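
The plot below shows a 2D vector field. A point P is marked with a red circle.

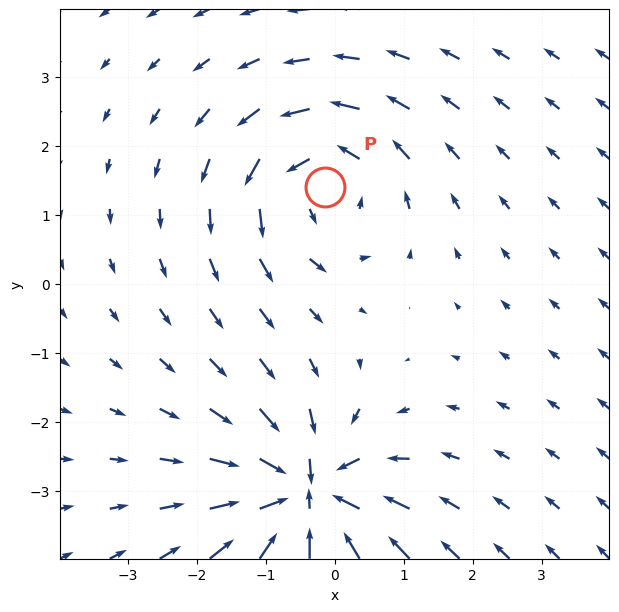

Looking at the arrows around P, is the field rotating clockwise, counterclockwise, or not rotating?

Near P at (-0.1, 1.4) the arrows circulate counterclockwise. The curl (z-component) there is about +3; positive curl means counterclockwise rotation.

counterclockwise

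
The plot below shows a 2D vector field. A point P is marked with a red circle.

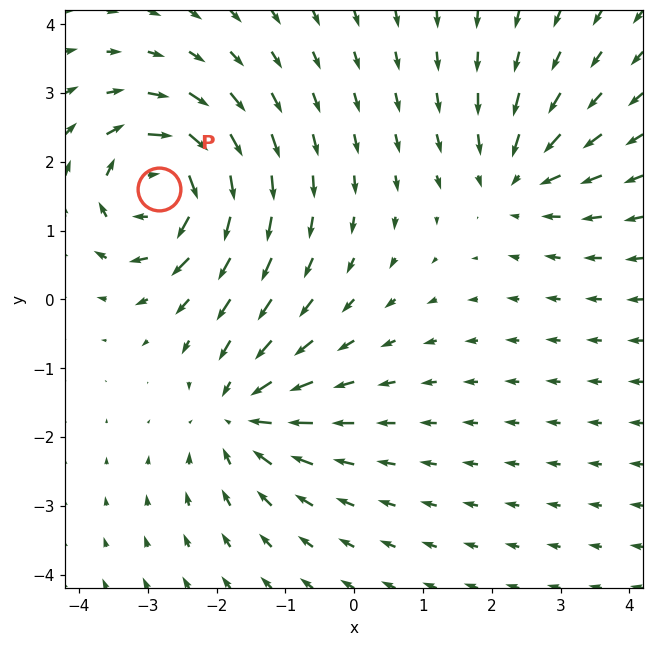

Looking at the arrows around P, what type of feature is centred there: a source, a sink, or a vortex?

vortex

At P (-2.8, 1.6) the arrows circulate clockwise. Divergence ≈0, curl about -6 — near-zero divergence with nonzero curl is a vortex.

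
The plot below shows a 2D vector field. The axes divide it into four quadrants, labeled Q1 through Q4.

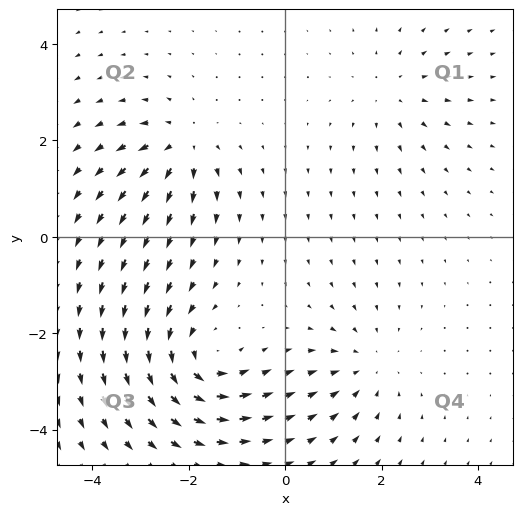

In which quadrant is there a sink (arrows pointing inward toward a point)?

The sink sits at approximately (1.7, -2.7), which lies in quadrant Q4. The divergence there is about -3, negative as expected for a sink.

Q4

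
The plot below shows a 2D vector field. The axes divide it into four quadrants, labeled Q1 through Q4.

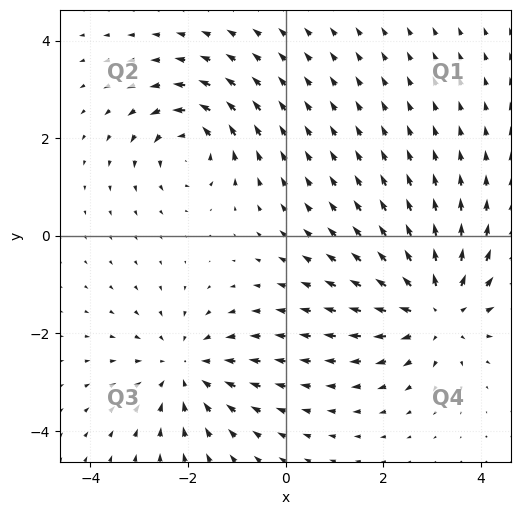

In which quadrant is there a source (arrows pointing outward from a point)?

The source sits at approximately (3.1, -1.5), which lies in quadrant Q4. The divergence there is about +4, positive as expected for a source.

Q4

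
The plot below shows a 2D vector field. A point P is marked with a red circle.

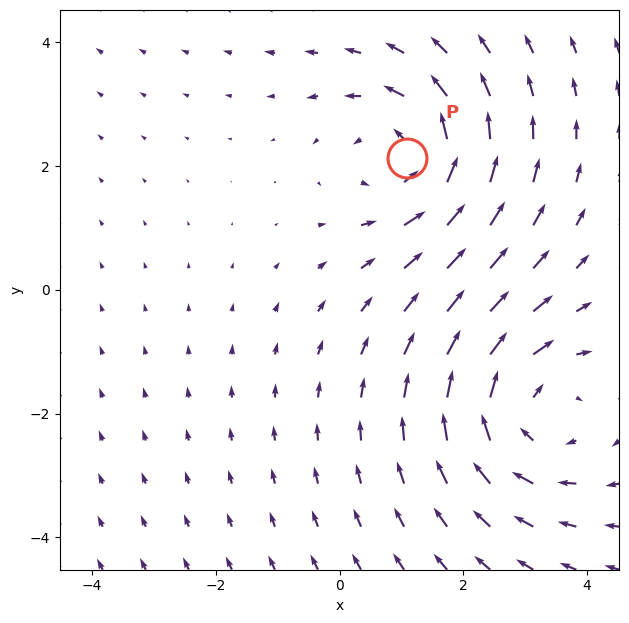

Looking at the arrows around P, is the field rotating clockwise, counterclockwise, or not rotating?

counterclockwise

Near P at (1.1, 2.1) the arrows circulate counterclockwise. The curl (z-component) there is about +3; positive curl means counterclockwise rotation.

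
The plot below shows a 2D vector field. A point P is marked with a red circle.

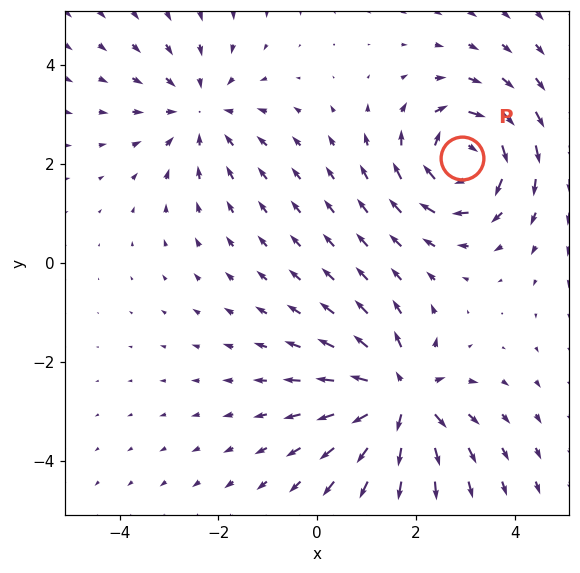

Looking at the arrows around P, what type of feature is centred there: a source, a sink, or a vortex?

At P (2.9, 2.1) the arrows circulate clockwise. Divergence ≈0, curl about -6 — near-zero divergence with nonzero curl is a vortex.

vortex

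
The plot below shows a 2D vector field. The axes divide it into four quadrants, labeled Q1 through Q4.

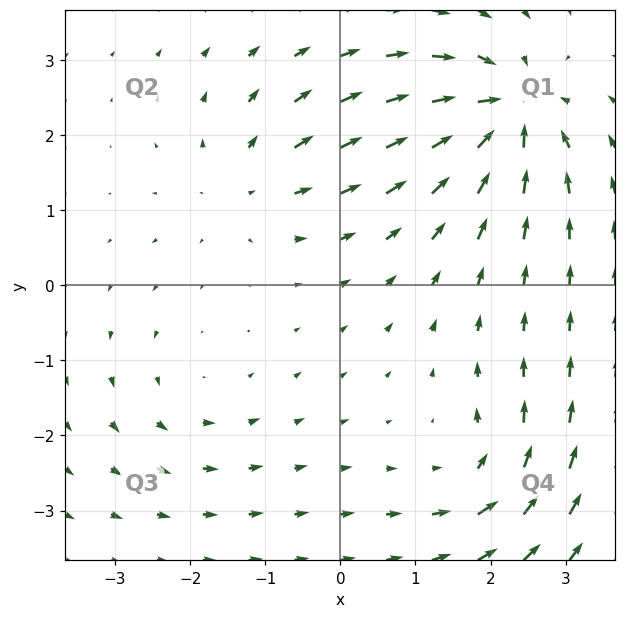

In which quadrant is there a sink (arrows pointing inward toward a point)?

The sink sits at approximately (2.2, 2.3), which lies in quadrant Q1. The divergence there is about -6, negative as expected for a sink.

Q1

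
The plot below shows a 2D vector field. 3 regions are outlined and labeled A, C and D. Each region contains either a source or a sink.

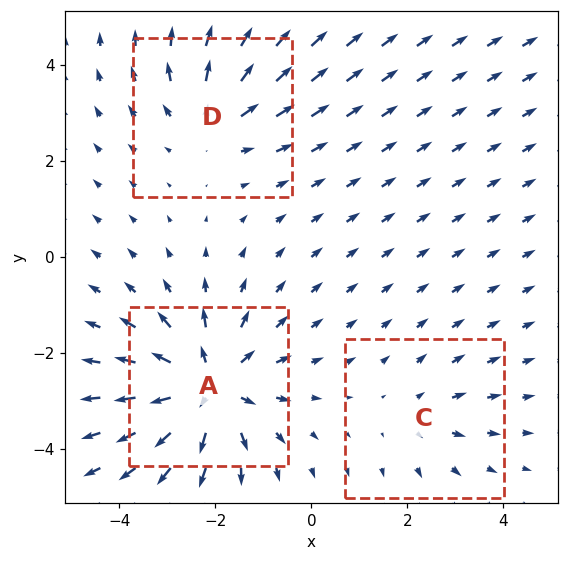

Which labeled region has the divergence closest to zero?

Divergence at each region's feature centre — A: about +5, C: about +2, D: about +3. Region C is closest to zero.

C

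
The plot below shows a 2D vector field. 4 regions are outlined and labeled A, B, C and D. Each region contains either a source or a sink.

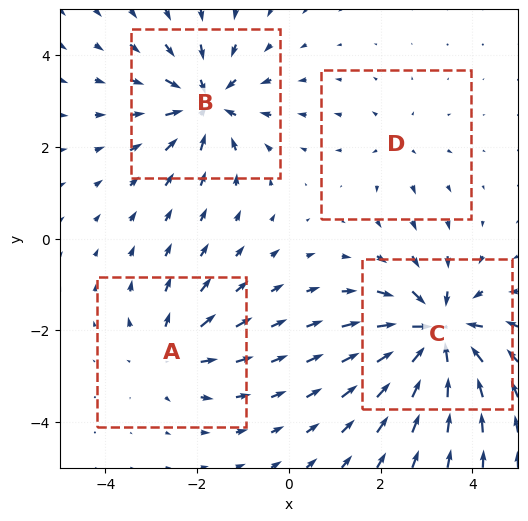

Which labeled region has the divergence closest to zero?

D

Divergence at each region's feature centre — A: about +4, B: about -6, C: about -8, D: about +2. Region D is closest to zero.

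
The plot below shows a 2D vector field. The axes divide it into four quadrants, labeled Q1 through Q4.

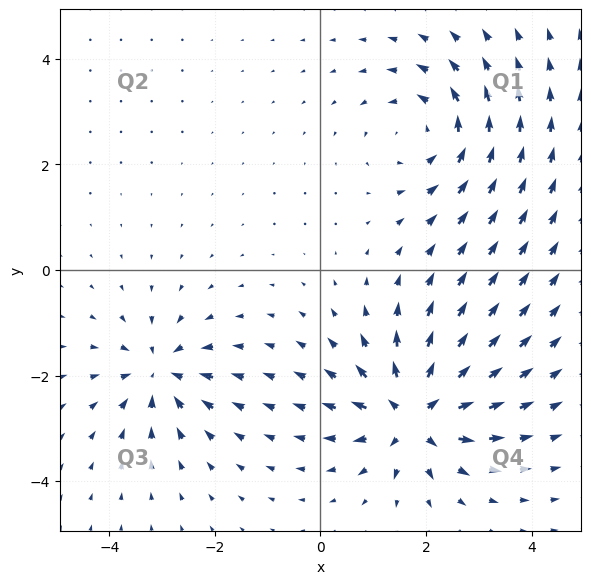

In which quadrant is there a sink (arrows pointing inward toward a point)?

Q3

The sink sits at approximately (-3.0, -1.9), which lies in quadrant Q3. The divergence there is about -5, negative as expected for a sink.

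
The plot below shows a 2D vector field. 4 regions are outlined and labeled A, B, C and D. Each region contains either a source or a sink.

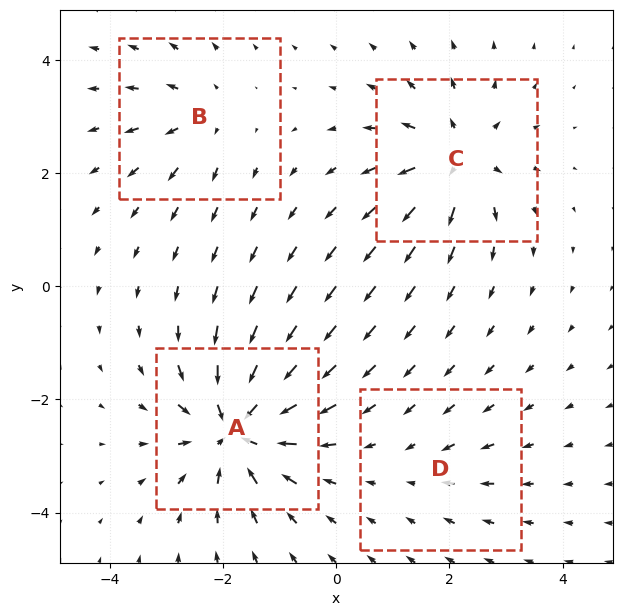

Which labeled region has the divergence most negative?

A

Divergence at each region's feature centre — A: about -9, B: about +4, C: about +6, D: about -2. Region A is most negative.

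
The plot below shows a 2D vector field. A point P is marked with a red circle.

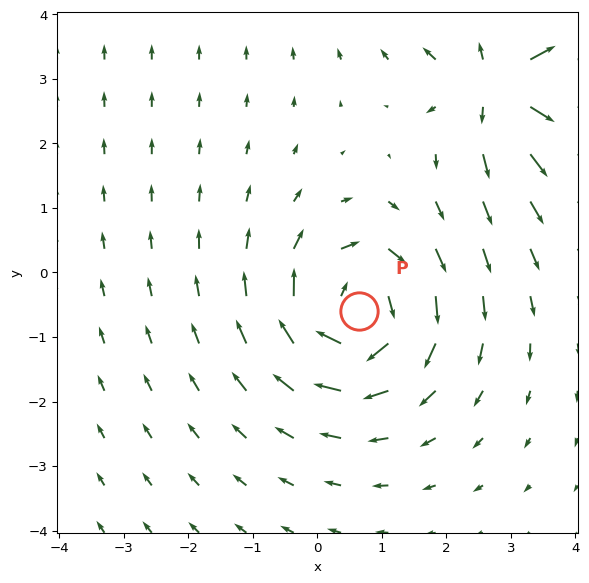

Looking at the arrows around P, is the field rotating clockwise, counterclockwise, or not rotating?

Near P at (0.6, -0.6) the arrows circulate clockwise. The curl (z-component) there is about -3; negative curl means clockwise rotation.

clockwise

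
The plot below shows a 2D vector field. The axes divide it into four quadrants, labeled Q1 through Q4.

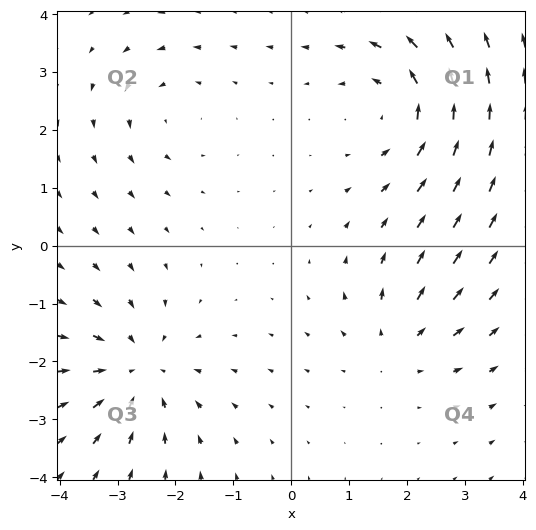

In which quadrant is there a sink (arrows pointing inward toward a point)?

Q3

The sink sits at approximately (-2.7, -2.2), which lies in quadrant Q3. The divergence there is about -4, negative as expected for a sink.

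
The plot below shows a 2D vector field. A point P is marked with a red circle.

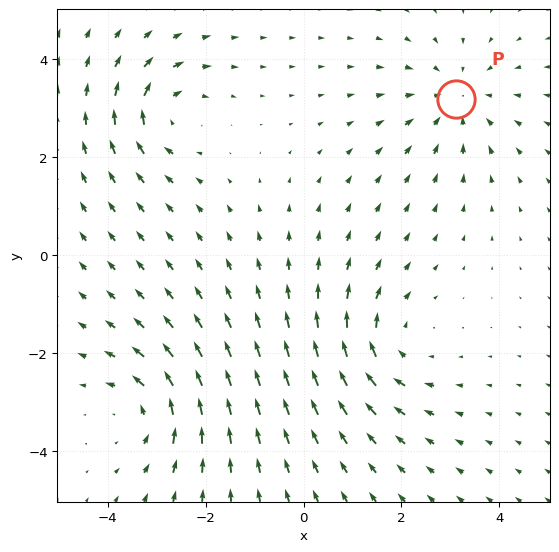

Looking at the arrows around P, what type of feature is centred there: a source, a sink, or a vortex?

At P (3.1, 3.2) the arrows converge inward. Divergence about -4, curl ≈0 — negative divergence with near-zero curl is a sink.

sink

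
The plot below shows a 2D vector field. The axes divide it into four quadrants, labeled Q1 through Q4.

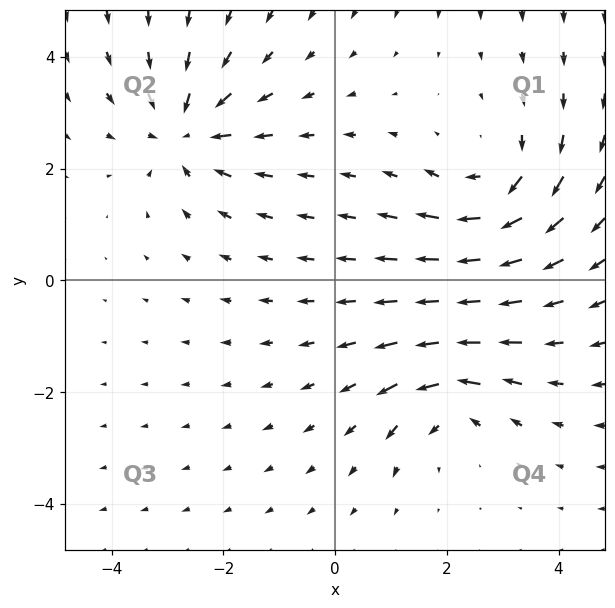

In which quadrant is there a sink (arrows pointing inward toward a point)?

The sink sits at approximately (-2.7, 2.7), which lies in quadrant Q2. The divergence there is about -5, negative as expected for a sink.

Q2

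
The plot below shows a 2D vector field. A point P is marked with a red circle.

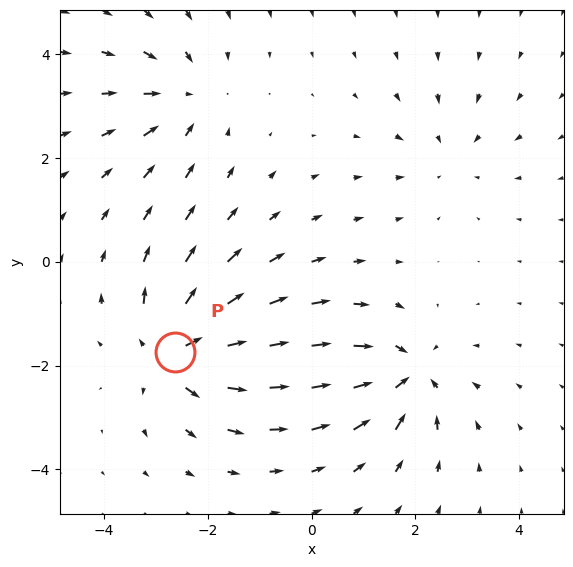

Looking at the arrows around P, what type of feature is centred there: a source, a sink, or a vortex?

source

At P (-2.6, -1.7) the arrows spread outward. Divergence about +6, curl ≈0 — positive divergence with near-zero curl is a source.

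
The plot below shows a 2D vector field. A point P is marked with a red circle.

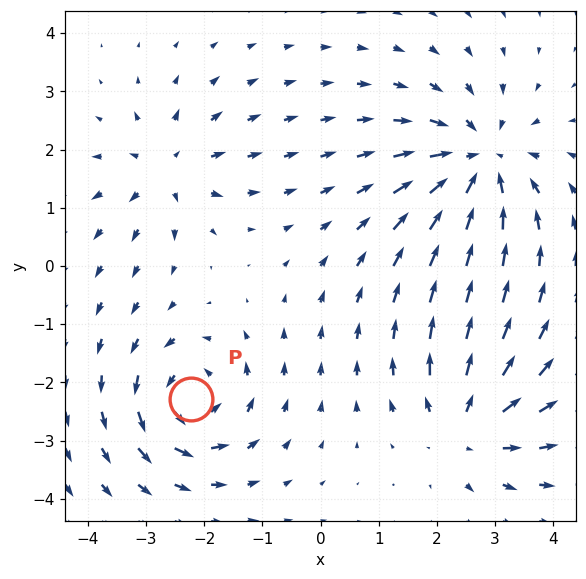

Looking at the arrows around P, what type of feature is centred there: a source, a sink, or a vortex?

vortex

At P (-2.2, -2.3) the arrows circulate counterclockwise. Divergence ≈0, curl about +5 — near-zero divergence with nonzero curl is a vortex.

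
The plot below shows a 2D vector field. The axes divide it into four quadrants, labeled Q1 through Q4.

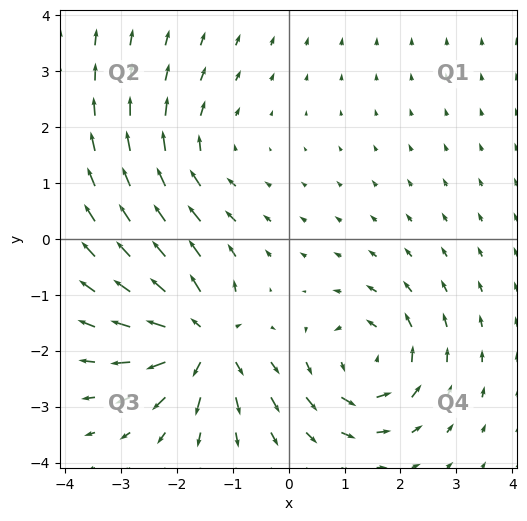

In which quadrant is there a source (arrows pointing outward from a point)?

The source sits at approximately (-1.5, -1.8), which lies in quadrant Q3. The divergence there is about +7, positive as expected for a source.

Q3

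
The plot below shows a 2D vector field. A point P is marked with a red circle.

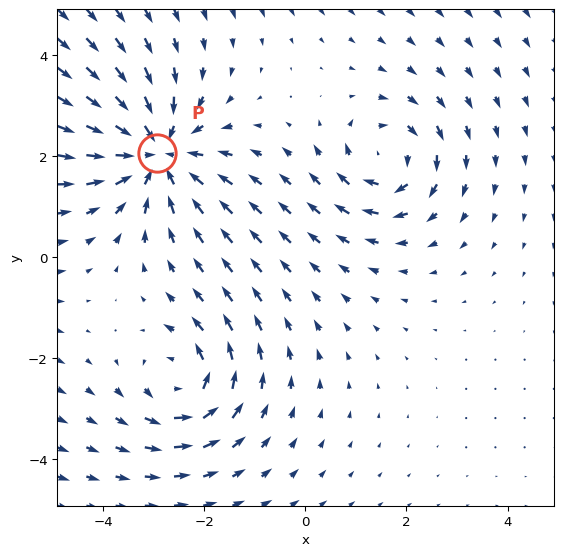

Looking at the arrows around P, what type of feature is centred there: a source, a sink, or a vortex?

At P (-2.9, 2.1) the arrows converge inward. Divergence about -4, curl ≈0 — negative divergence with near-zero curl is a sink.

sink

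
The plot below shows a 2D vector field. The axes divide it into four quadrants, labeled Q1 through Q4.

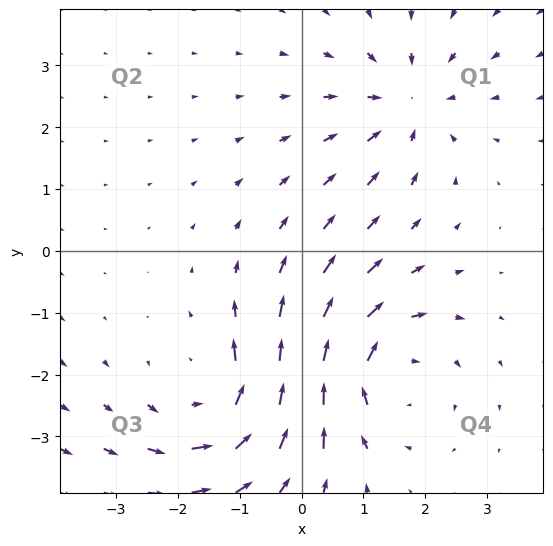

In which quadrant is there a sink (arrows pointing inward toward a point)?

Q1

The sink sits at approximately (1.7, 2.4), which lies in quadrant Q1. The divergence there is about -3, negative as expected for a sink.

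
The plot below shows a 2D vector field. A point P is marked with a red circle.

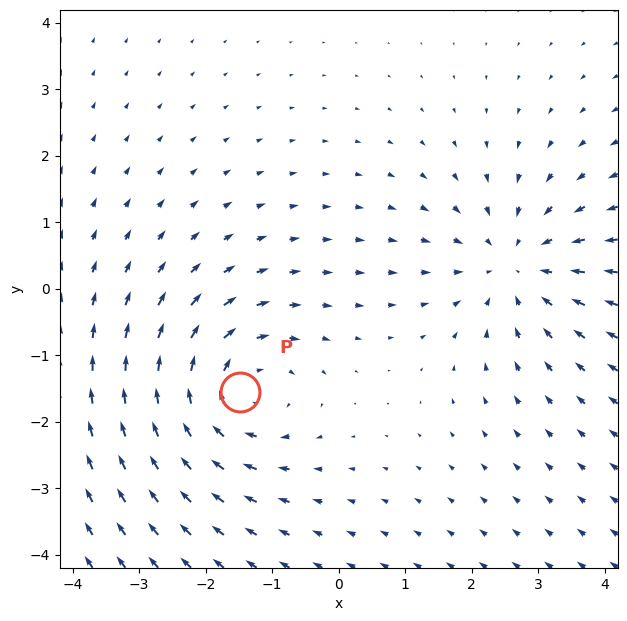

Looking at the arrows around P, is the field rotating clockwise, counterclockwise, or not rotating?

Near P at (-1.5, -1.5) the arrows circulate clockwise. The curl (z-component) there is about -3; negative curl means clockwise rotation.

clockwise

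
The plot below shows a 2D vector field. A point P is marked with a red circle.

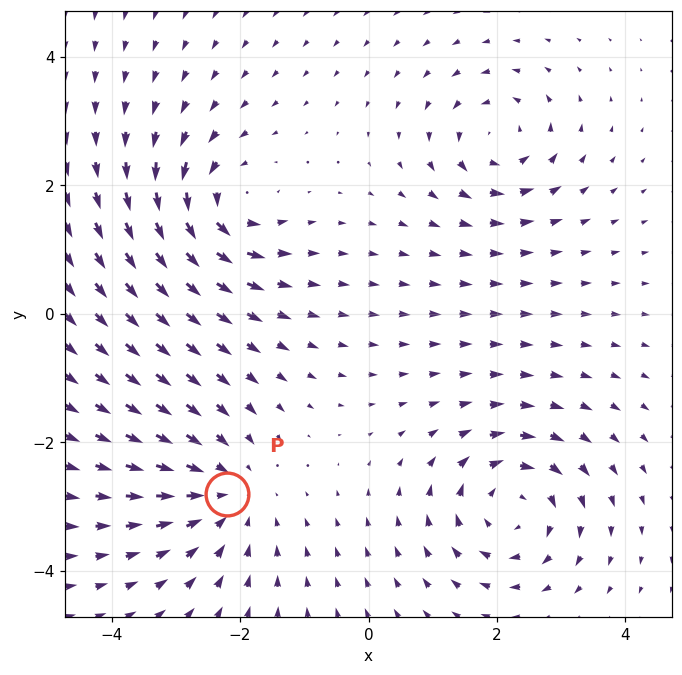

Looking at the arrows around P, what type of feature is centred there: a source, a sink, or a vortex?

At P (-2.2, -2.8) the arrows converge inward. Divergence about -3, curl ≈0 — negative divergence with near-zero curl is a sink.

sink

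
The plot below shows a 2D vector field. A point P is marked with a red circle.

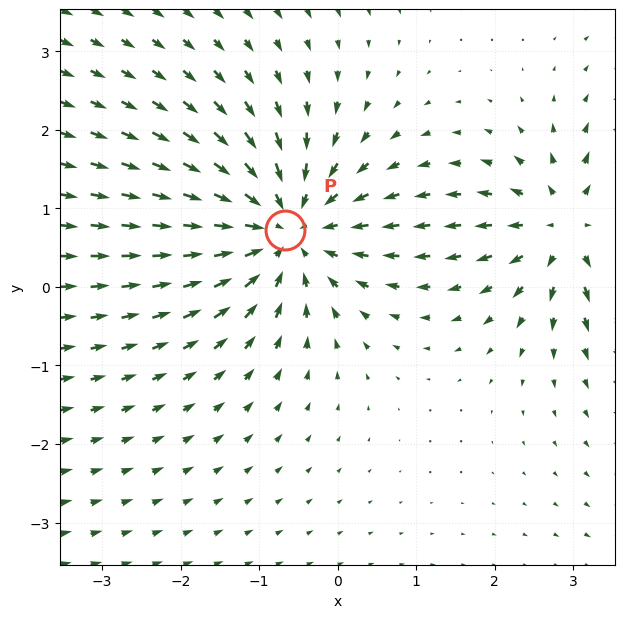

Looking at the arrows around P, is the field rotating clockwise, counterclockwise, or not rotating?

not rotating

Near P at (-0.7, 0.7) the arrows show no circulation. The curl there is ≈0.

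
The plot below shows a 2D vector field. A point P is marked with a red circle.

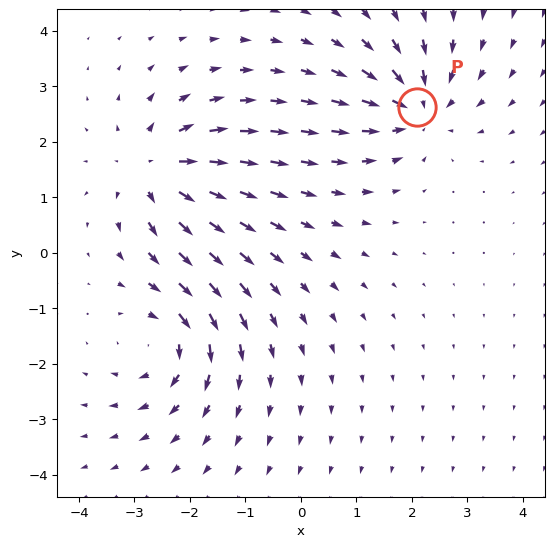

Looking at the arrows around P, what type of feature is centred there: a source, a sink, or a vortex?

At P (2.1, 2.6) the arrows converge inward. Divergence about -5, curl ≈0 — negative divergence with near-zero curl is a sink.

sink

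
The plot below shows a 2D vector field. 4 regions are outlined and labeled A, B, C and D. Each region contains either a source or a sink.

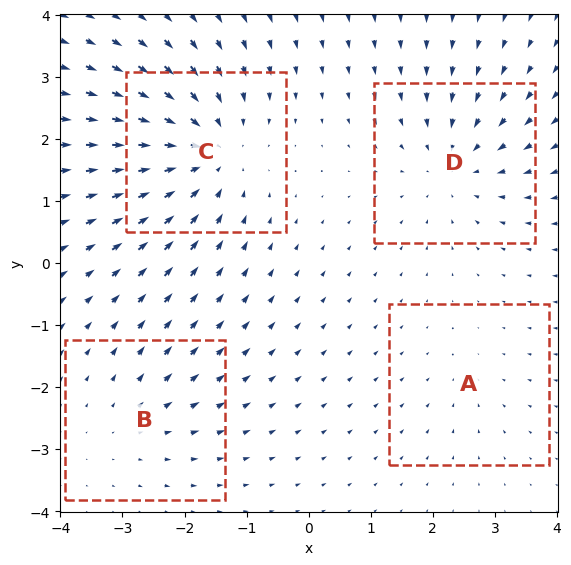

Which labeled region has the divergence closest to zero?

A

Divergence at each region's feature centre — A: about -2, B: about +3, C: about -6, D: about -4. Region A is closest to zero.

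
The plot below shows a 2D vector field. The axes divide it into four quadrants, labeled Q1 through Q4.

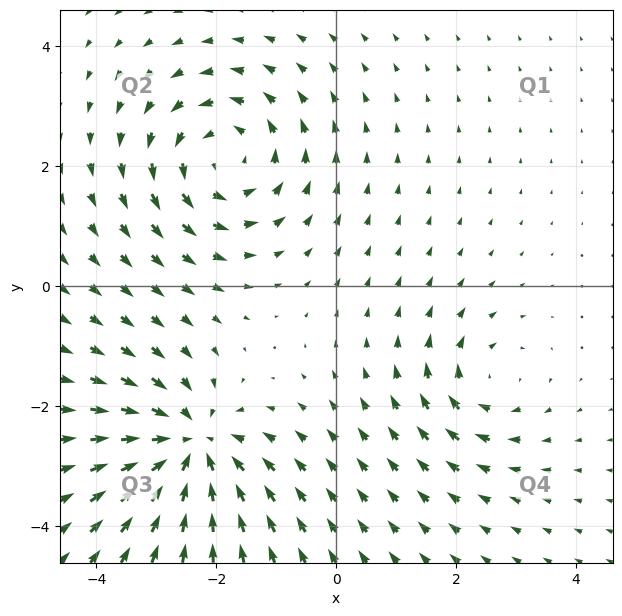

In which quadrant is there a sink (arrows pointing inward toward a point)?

The sink sits at approximately (-2.4, -2.7), which lies in quadrant Q3. The divergence there is about -5, negative as expected for a sink.

Q3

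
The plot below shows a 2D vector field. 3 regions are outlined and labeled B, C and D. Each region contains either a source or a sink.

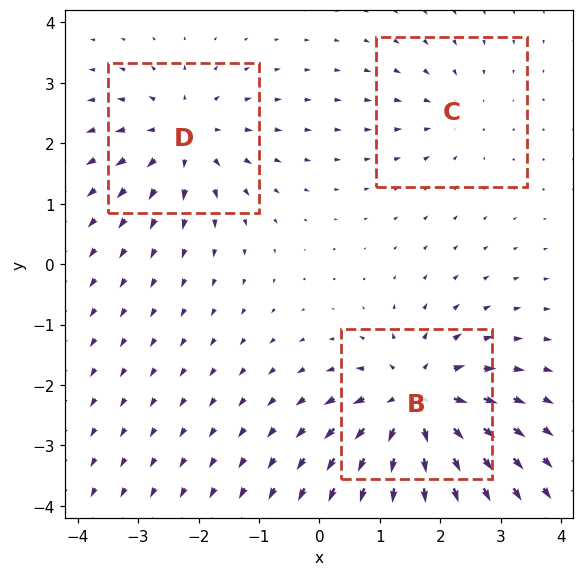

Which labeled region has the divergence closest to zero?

C

Divergence at each region's feature centre — B: about +6, C: about -2, D: about +4. Region C is closest to zero.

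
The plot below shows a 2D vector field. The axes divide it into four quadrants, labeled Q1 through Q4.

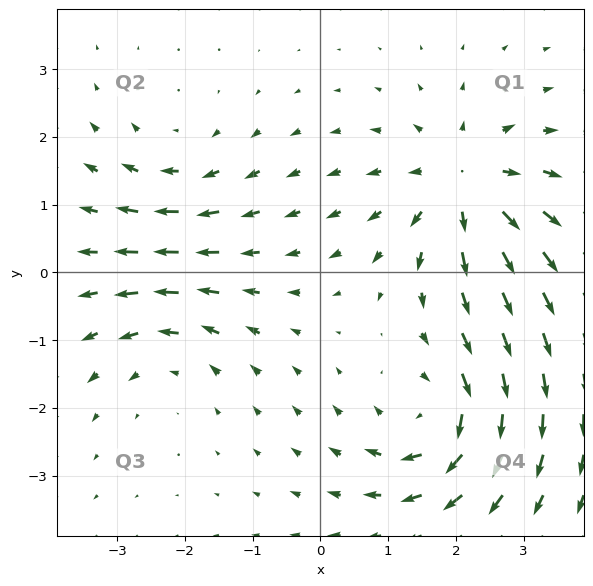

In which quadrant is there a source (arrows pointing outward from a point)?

The source sits at approximately (2.1, 1.3), which lies in quadrant Q1. The divergence there is about +5, positive as expected for a source.

Q1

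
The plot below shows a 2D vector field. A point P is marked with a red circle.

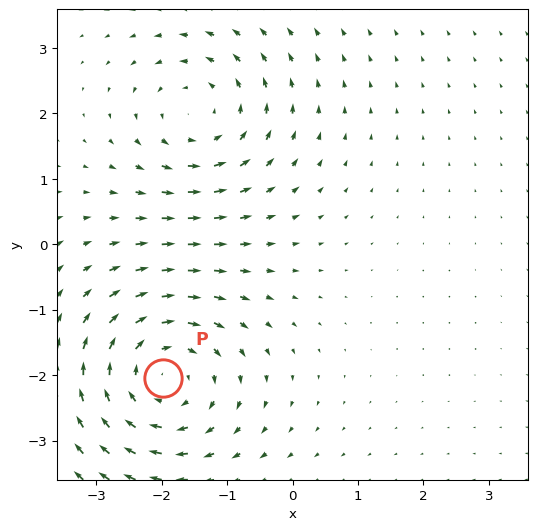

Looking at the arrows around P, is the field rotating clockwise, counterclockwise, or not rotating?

Near P at (-2.0, -2.0) the arrows circulate clockwise. The curl (z-component) there is about -4; negative curl means clockwise rotation.

clockwise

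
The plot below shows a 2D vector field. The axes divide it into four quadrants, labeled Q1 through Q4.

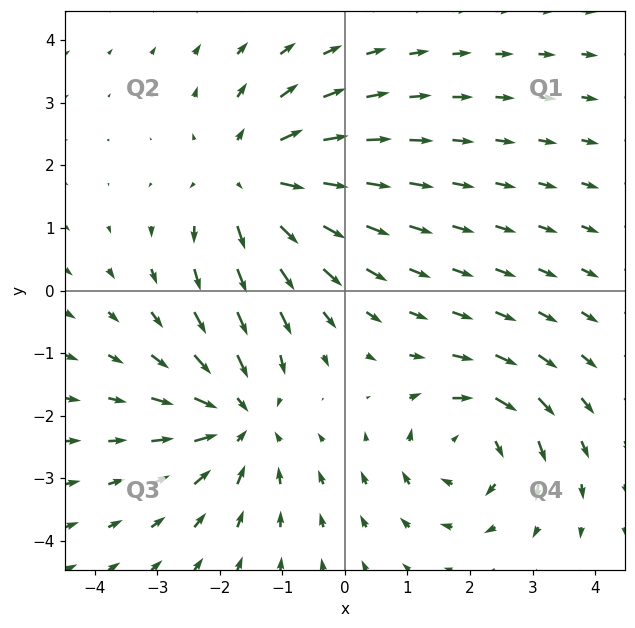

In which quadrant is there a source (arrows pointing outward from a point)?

Q2

The source sits at approximately (-1.5, 1.7), which lies in quadrant Q2. The divergence there is about +3, positive as expected for a source.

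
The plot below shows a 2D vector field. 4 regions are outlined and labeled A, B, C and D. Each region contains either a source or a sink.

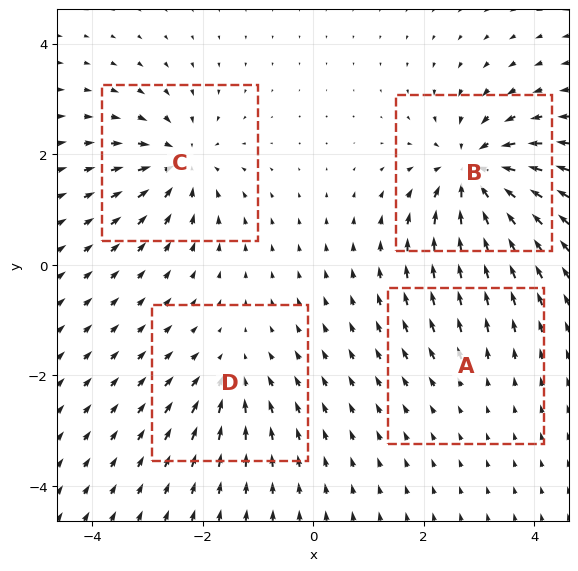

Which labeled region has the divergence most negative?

Divergence at each region's feature centre — A: about +2, B: about -9, C: about -6, D: about -4. Region B is most negative.

B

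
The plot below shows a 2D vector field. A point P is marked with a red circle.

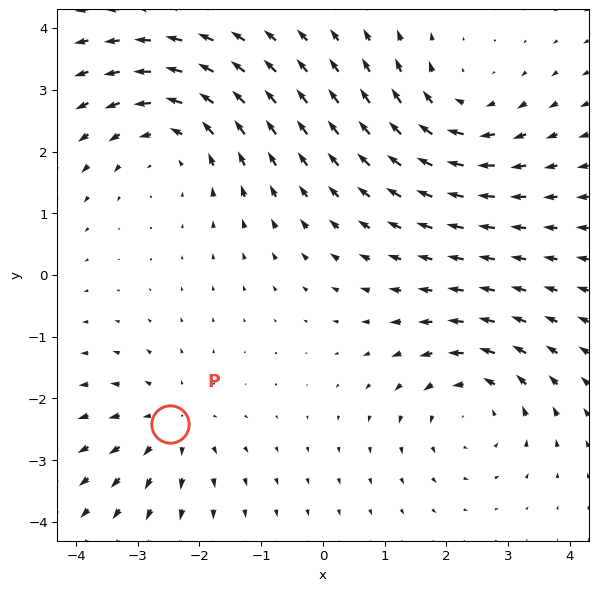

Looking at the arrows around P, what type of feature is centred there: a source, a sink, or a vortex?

At P (-2.5, -2.4) the arrows spread outward. Divergence about +3, curl ≈0 — positive divergence with near-zero curl is a source.

source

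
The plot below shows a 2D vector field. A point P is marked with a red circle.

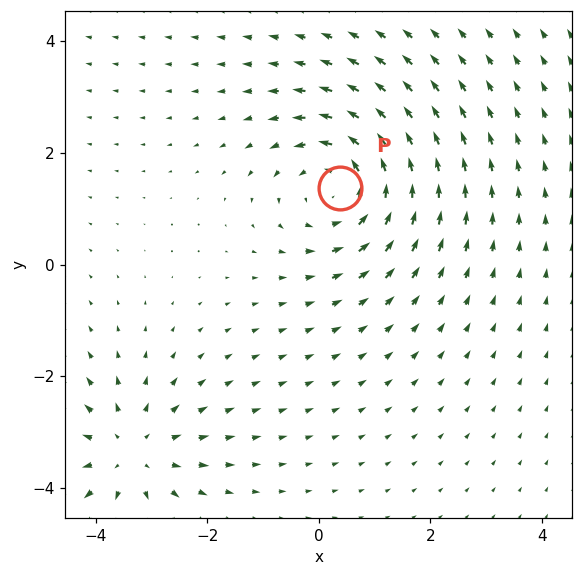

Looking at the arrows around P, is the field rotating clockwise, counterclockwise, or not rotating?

Near P at (0.4, 1.4) the arrows circulate counterclockwise. The curl (z-component) there is about +4; positive curl means counterclockwise rotation.

counterclockwise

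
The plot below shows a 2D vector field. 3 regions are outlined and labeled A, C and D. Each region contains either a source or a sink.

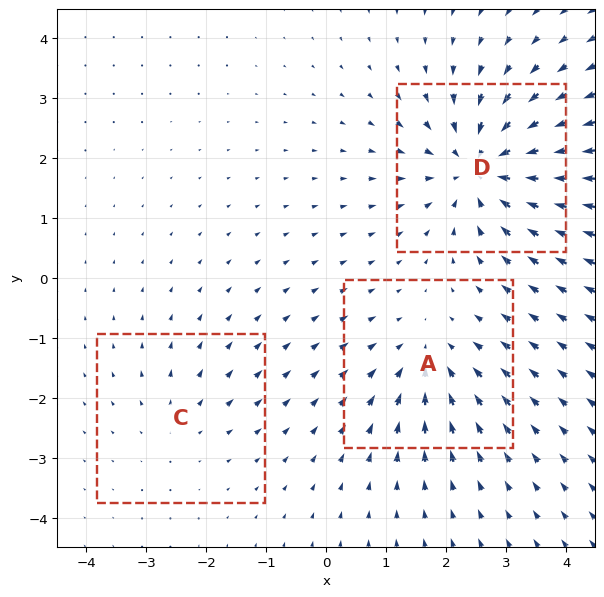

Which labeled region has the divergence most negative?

Divergence at each region's feature centre — A: about -3, C: about +2, D: about -5. Region D is most negative.

D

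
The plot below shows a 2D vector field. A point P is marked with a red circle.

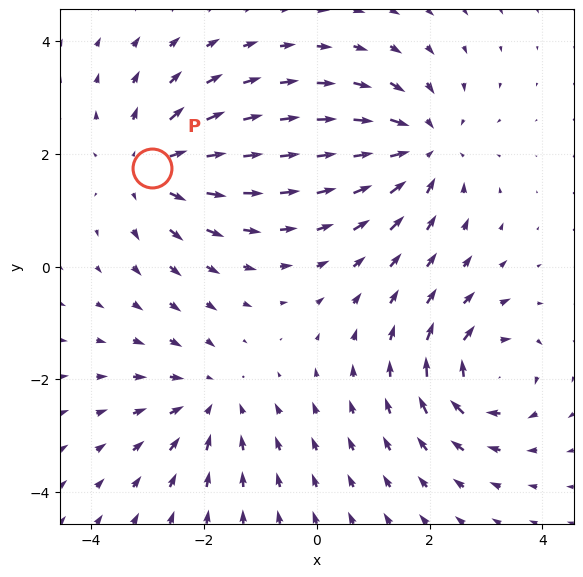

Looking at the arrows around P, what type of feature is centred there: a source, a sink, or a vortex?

At P (-2.9, 1.8) the arrows spread outward. Divergence about +5, curl ≈0 — positive divergence with near-zero curl is a source.

source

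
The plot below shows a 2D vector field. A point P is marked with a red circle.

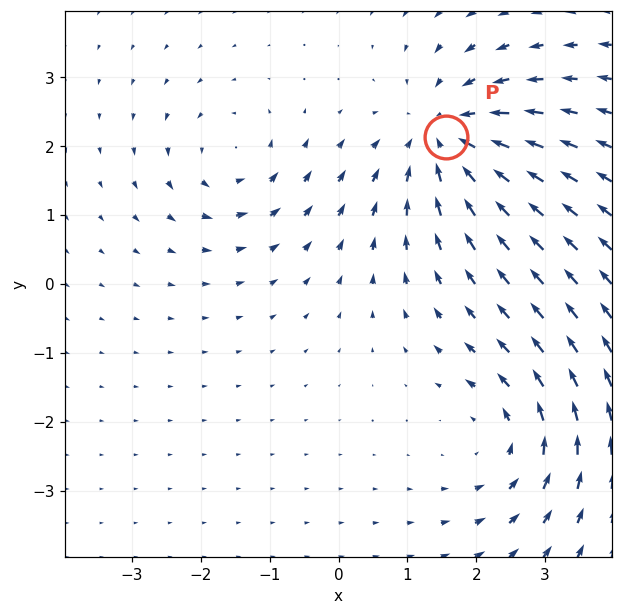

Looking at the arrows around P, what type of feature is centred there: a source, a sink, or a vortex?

At P (1.6, 2.1) the arrows converge inward. Divergence about -5, curl ≈0 — negative divergence with near-zero curl is a sink.

sink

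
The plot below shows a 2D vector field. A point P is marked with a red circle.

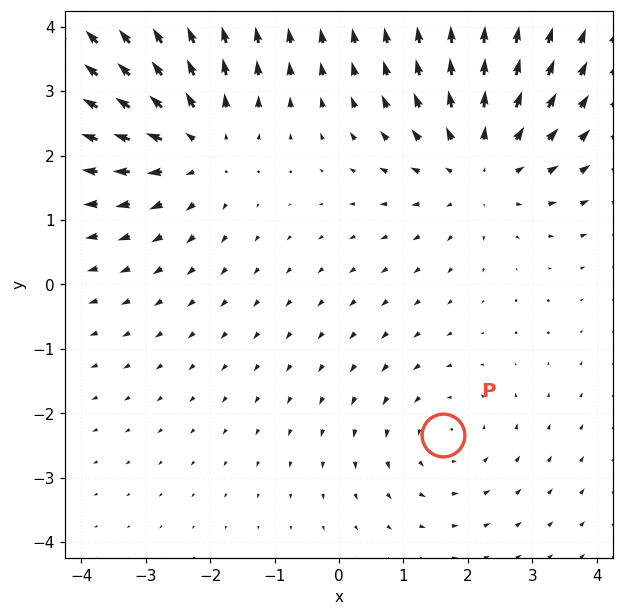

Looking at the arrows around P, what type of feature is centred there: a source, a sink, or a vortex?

vortex

At P (1.6, -2.3) the arrows circulate counterclockwise. Divergence ≈0, curl about +3 — near-zero divergence with nonzero curl is a vortex.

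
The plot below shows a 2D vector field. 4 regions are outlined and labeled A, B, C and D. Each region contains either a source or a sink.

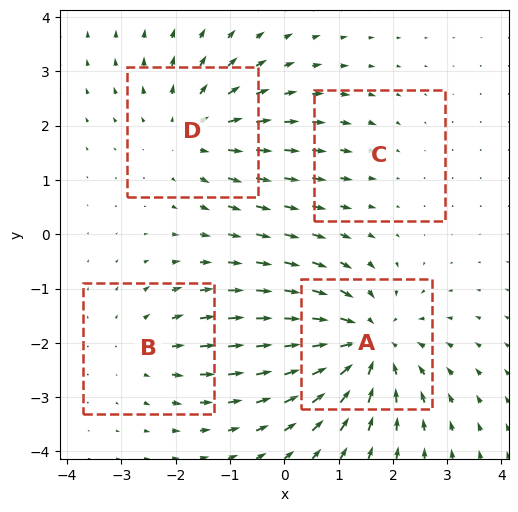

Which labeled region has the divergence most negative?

A

Divergence at each region's feature centre — A: about -6, B: about +3, C: about -2, D: about +4. Region A is most negative.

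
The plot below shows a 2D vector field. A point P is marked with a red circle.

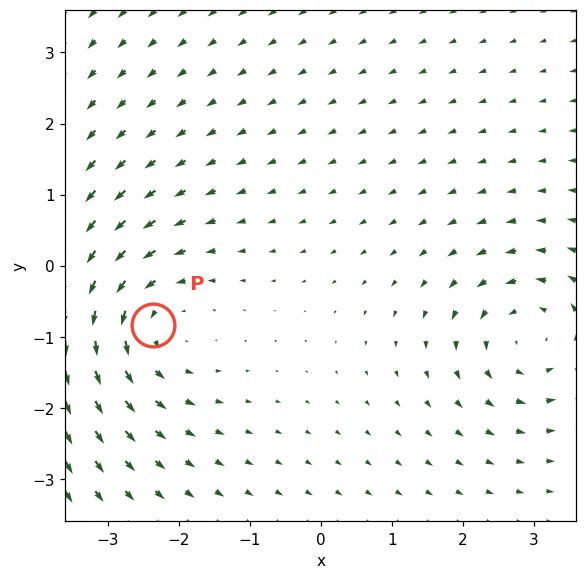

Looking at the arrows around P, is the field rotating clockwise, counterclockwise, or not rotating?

Near P at (-2.4, -0.8) the arrows circulate counterclockwise. The curl (z-component) there is about +3; positive curl means counterclockwise rotation.

counterclockwise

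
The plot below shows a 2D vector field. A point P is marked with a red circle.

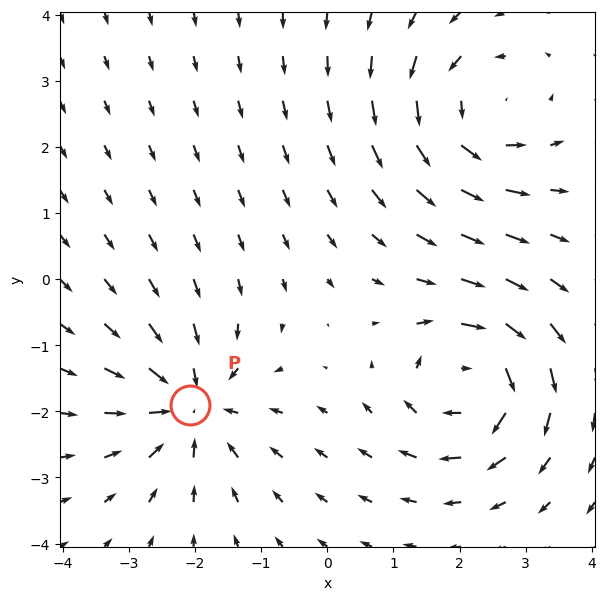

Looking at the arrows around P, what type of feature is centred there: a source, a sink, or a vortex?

At P (-2.1, -1.9) the arrows converge inward. Divergence about -4, curl ≈0 — negative divergence with near-zero curl is a sink.

sink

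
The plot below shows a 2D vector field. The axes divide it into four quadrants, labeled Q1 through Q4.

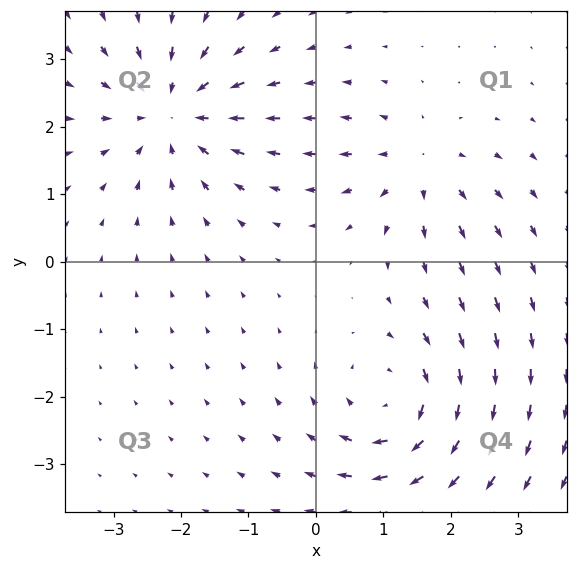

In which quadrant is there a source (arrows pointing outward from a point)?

The source sits at approximately (1.5, 1.4), which lies in quadrant Q1. The divergence there is about +3, positive as expected for a source.

Q1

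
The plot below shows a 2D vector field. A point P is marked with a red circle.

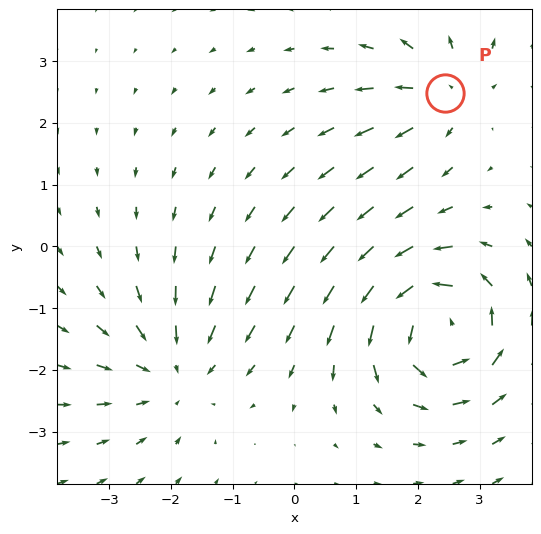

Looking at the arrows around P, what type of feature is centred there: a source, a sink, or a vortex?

source

At P (2.4, 2.5) the arrows spread outward. Divergence about +3, curl ≈0 — positive divergence with near-zero curl is a source.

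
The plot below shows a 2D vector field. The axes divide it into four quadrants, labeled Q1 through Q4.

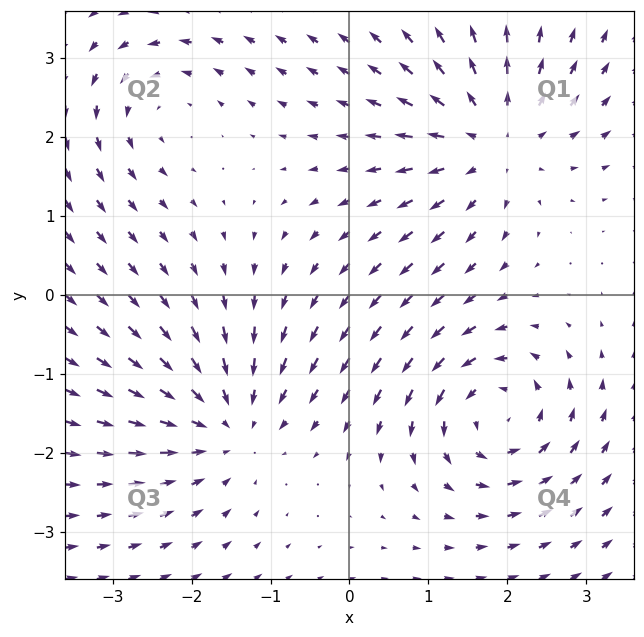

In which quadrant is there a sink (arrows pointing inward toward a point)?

The sink sits at approximately (-1.6, -1.6), which lies in quadrant Q3. The divergence there is about -4, negative as expected for a sink.

Q3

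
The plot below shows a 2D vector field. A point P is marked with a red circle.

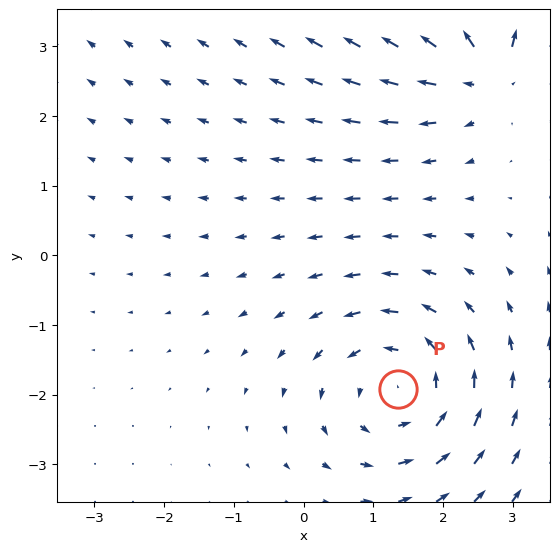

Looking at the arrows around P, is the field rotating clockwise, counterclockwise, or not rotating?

Near P at (1.4, -1.9) the arrows circulate counterclockwise. The curl (z-component) there is about +4; positive curl means counterclockwise rotation.

counterclockwise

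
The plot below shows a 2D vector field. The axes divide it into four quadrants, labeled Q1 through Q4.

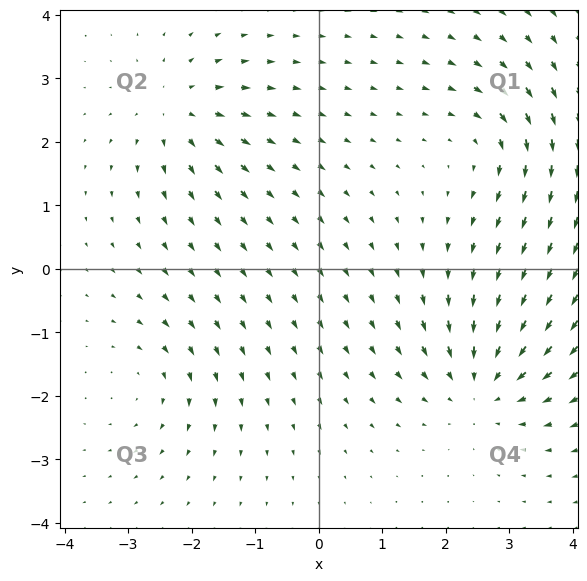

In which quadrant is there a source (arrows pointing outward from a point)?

Q2

The source sits at approximately (-2.2, 2.5), which lies in quadrant Q2. The divergence there is about +5, positive as expected for a source.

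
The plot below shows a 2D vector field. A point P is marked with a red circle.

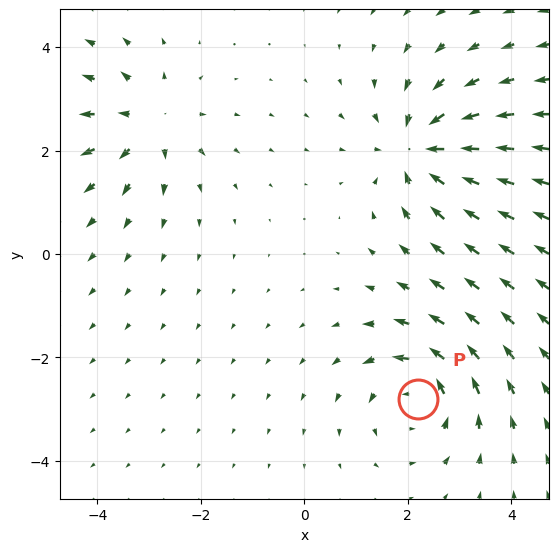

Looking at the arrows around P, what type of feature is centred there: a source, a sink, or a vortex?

At P (2.2, -2.8) the arrows circulate counterclockwise. Divergence ≈0, curl about +3 — near-zero divergence with nonzero curl is a vortex.

vortex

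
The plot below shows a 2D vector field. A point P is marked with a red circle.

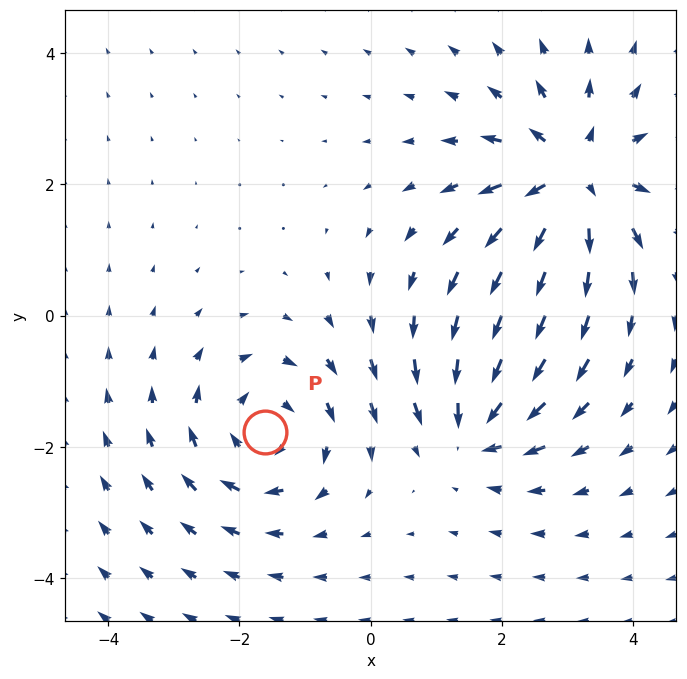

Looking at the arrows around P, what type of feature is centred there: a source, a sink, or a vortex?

At P (-1.6, -1.8) the arrows circulate clockwise. Divergence ≈0, curl about -4 — near-zero divergence with nonzero curl is a vortex.

vortex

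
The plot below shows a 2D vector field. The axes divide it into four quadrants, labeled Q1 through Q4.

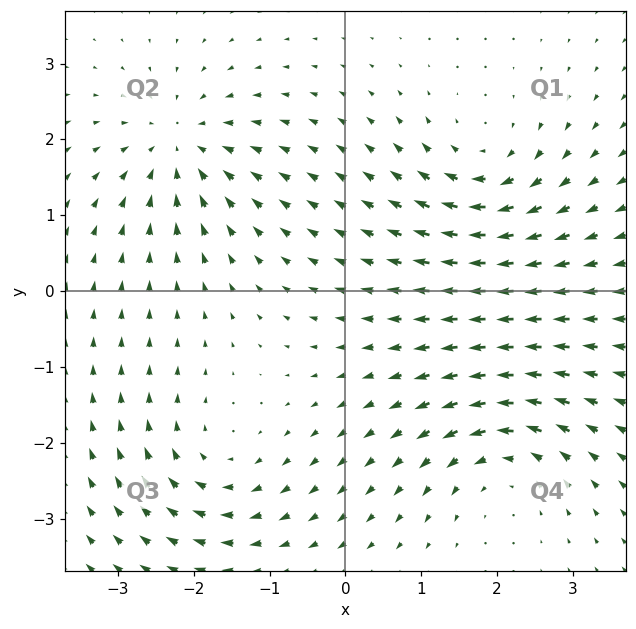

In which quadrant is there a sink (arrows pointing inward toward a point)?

The sink sits at approximately (-2.2, 1.9), which lies in quadrant Q2. The divergence there is about -5, negative as expected for a sink.

Q2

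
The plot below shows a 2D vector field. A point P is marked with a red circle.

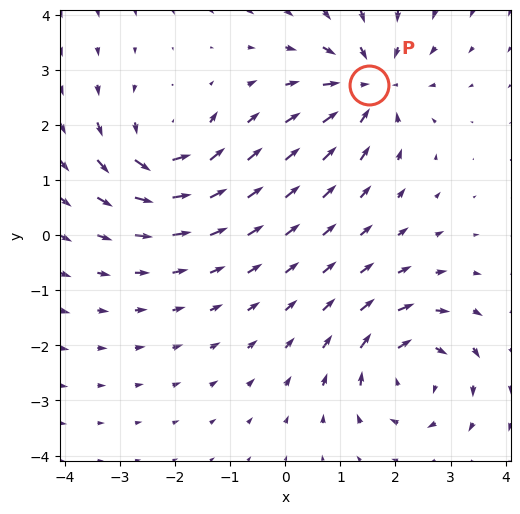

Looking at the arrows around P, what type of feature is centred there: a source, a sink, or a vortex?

sink

At P (1.5, 2.7) the arrows converge inward. Divergence about -4, curl ≈0 — negative divergence with near-zero curl is a sink.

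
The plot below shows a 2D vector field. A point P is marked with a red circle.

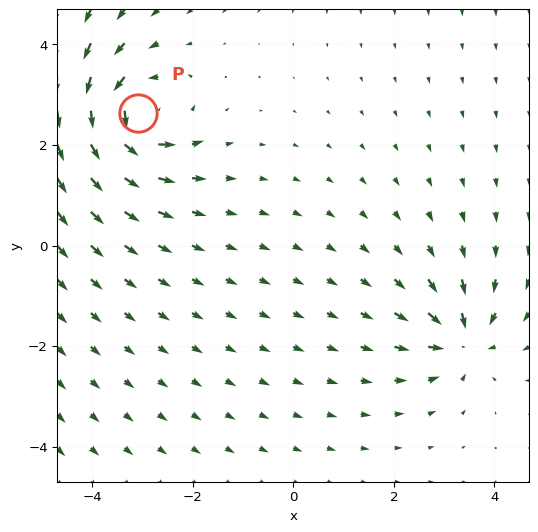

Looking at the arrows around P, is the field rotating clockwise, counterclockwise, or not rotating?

counterclockwise

Near P at (-3.1, 2.6) the arrows circulate counterclockwise. The curl (z-component) there is about +6; positive curl means counterclockwise rotation.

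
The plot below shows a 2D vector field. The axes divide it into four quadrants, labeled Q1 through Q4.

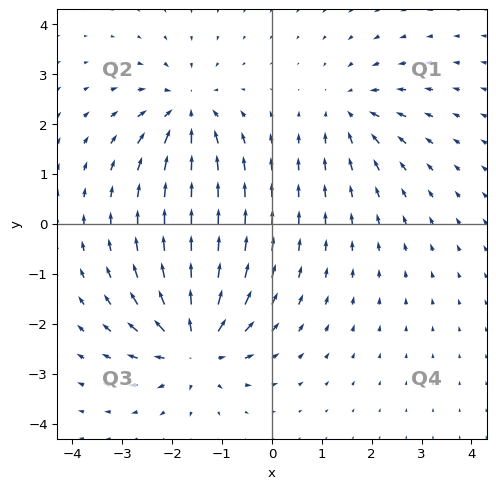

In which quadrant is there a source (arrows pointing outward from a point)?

The source sits at approximately (-1.5, -2.4), which lies in quadrant Q3. The divergence there is about +6, positive as expected for a source.

Q3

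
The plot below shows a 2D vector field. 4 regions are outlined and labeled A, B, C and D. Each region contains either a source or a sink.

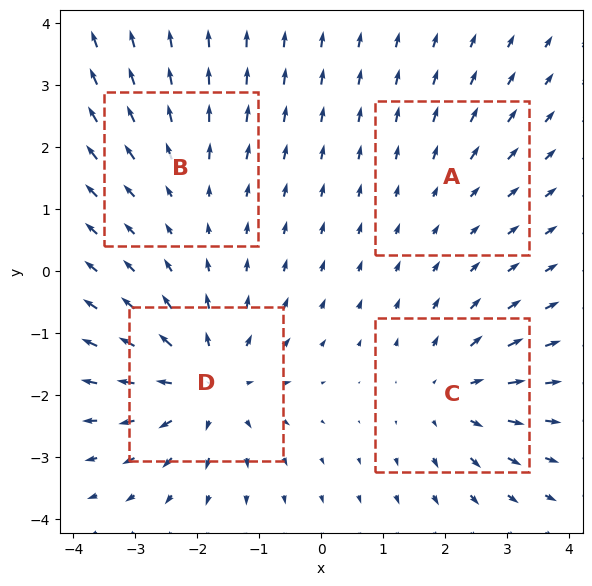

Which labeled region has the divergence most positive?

Divergence at each region's feature centre — A: about +2, B: about +3, C: about +5, D: about +7. Region D is most positive.

D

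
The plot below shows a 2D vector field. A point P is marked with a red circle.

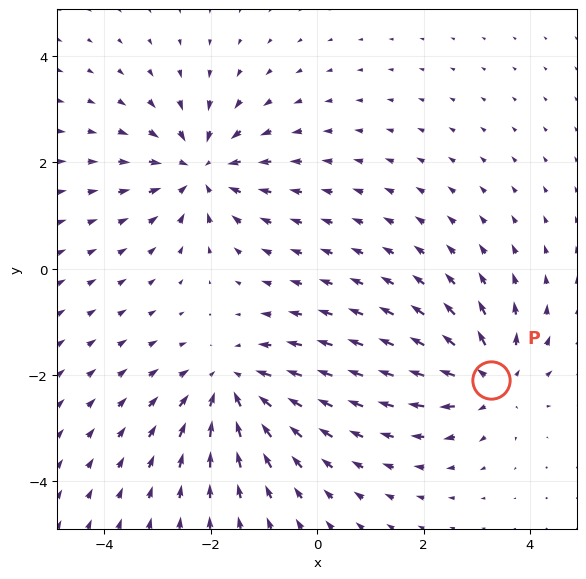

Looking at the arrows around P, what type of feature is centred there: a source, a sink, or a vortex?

source

At P (3.3, -2.1) the arrows spread outward. Divergence about +4, curl ≈0 — positive divergence with near-zero curl is a source.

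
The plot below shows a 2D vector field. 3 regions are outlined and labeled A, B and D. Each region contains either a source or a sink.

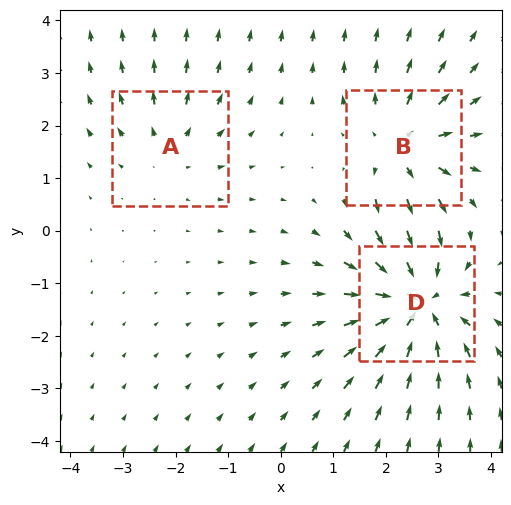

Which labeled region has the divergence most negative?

D

Divergence at each region's feature centre — A: about +2, B: about +3, D: about -5. Region D is most negative.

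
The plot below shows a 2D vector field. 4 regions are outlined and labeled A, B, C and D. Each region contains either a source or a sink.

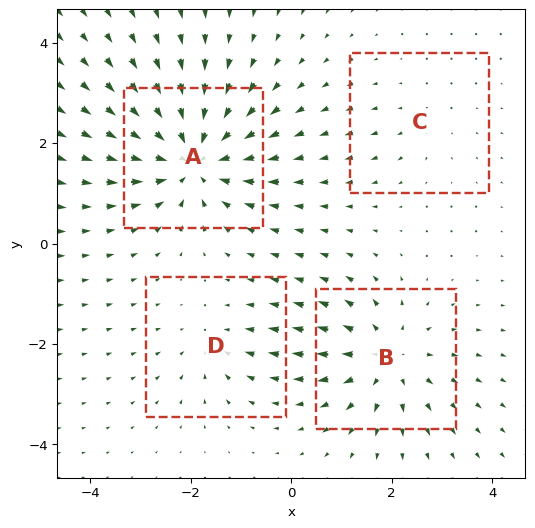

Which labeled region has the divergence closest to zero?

Divergence at each region's feature centre — A: about -7, B: about +5, C: about +2, D: about -3. Region C is closest to zero.

C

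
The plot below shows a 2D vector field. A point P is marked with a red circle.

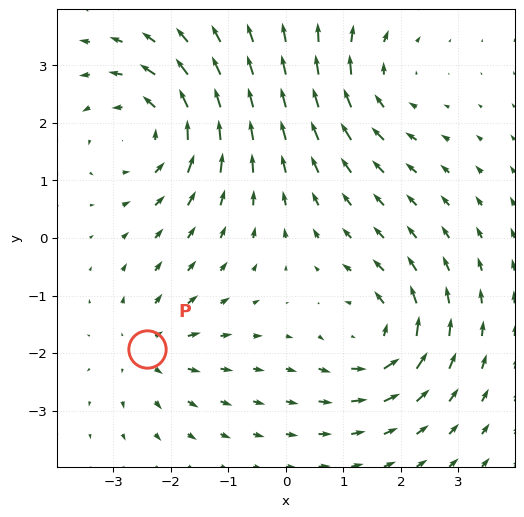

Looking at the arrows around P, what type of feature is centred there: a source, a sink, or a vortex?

source

At P (-2.4, -1.9) the arrows spread outward. Divergence about +3, curl ≈0 — positive divergence with near-zero curl is a source.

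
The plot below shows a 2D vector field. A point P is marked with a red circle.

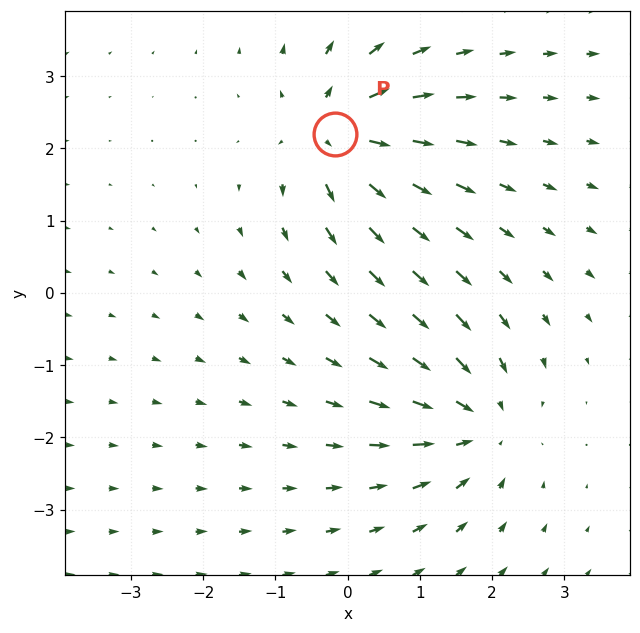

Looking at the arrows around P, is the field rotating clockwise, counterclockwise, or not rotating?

not rotating

Near P at (-0.2, 2.2) the arrows show no circulation. The curl there is ≈0.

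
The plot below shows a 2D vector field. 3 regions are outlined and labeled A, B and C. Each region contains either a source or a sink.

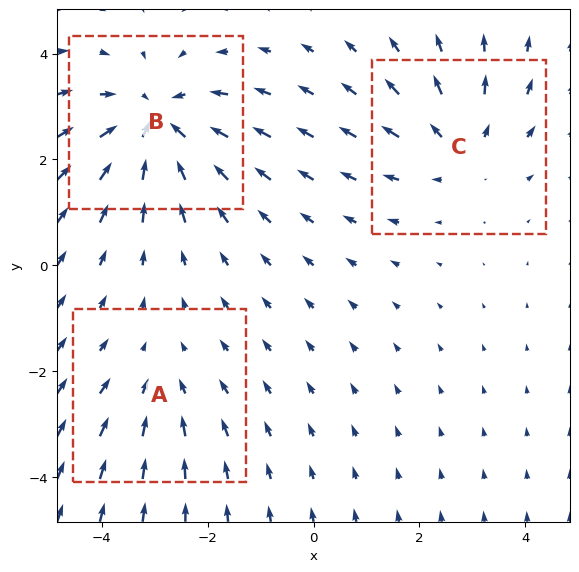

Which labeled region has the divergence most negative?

Divergence at each region's feature centre — A: about -2, B: about -4, C: about +3. Region B is most negative.

B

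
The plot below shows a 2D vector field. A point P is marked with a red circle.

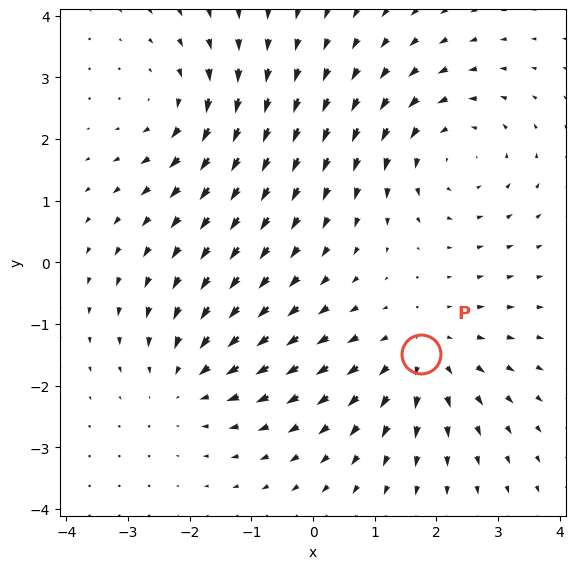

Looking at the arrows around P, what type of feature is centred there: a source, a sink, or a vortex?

At P (1.8, -1.5) the arrows spread outward. Divergence about +4, curl ≈0 — positive divergence with near-zero curl is a source.

source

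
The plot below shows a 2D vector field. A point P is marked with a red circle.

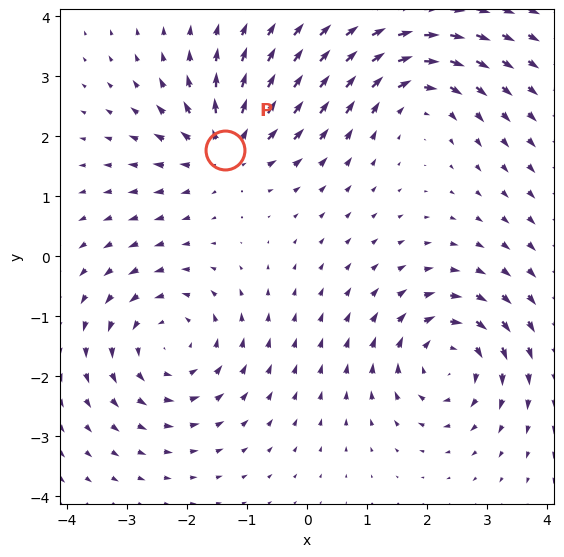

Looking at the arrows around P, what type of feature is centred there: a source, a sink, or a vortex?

At P (-1.4, 1.8) the arrows spread outward. Divergence about +5, curl ≈0 — positive divergence with near-zero curl is a source.

source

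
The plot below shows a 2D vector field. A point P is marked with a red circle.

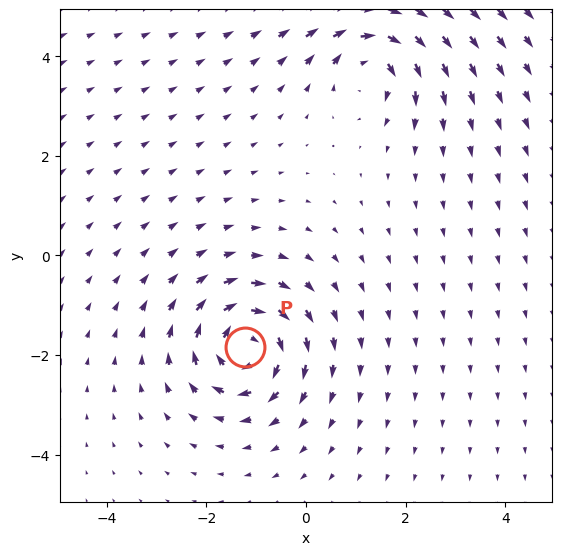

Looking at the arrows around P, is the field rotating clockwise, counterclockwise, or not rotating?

clockwise

Near P at (-1.2, -1.8) the arrows circulate clockwise. The curl (z-component) there is about -6; negative curl means clockwise rotation.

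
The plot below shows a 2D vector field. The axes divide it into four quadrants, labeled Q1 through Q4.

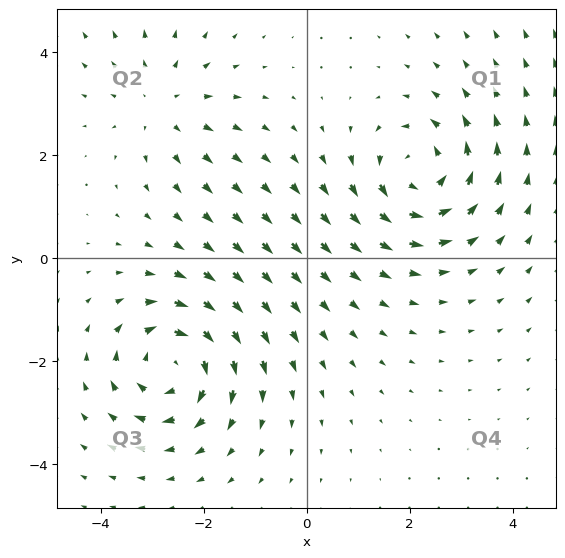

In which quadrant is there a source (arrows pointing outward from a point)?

The source sits at approximately (-2.8, 3.0), which lies in quadrant Q2. The divergence there is about +3, positive as expected for a source.

Q2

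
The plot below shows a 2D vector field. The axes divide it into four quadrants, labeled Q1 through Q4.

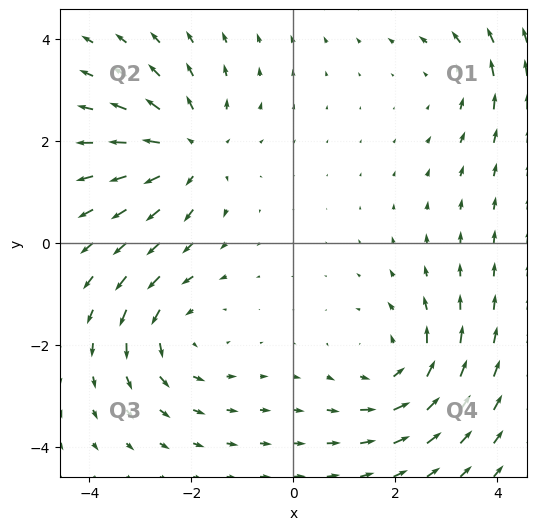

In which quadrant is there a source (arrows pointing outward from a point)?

The source sits at approximately (-2.0, 1.8), which lies in quadrant Q2. The divergence there is about +5, positive as expected for a source.

Q2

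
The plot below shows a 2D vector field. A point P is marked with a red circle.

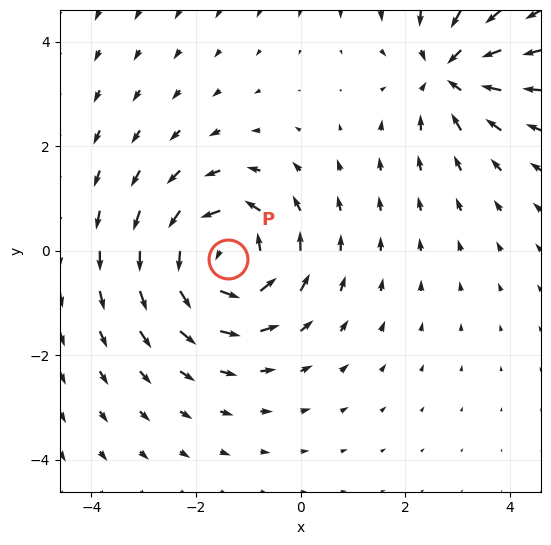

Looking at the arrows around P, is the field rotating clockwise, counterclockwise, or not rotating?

counterclockwise

Near P at (-1.4, -0.2) the arrows circulate counterclockwise. The curl (z-component) there is about +5; positive curl means counterclockwise rotation.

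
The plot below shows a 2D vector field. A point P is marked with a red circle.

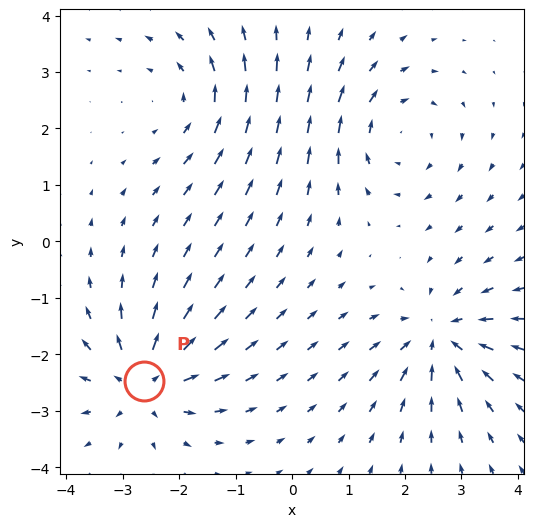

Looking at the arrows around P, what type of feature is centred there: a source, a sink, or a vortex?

source

At P (-2.6, -2.5) the arrows spread outward. Divergence about +6, curl ≈0 — positive divergence with near-zero curl is a source.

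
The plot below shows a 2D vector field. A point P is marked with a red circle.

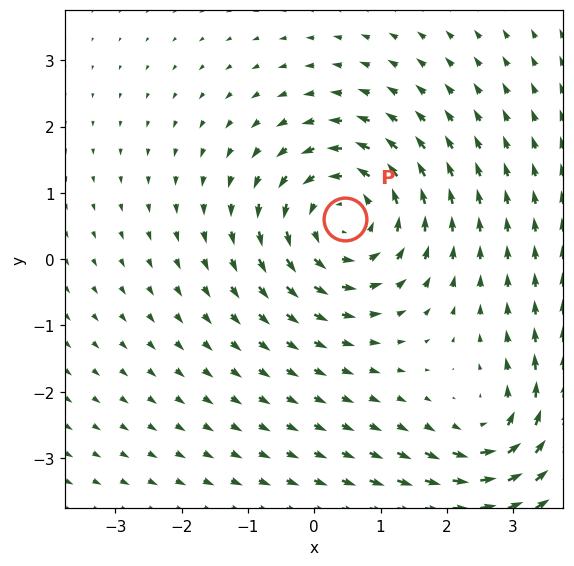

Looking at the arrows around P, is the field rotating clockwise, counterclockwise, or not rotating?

counterclockwise

Near P at (0.5, 0.6) the arrows circulate counterclockwise. The curl (z-component) there is about +3; positive curl means counterclockwise rotation.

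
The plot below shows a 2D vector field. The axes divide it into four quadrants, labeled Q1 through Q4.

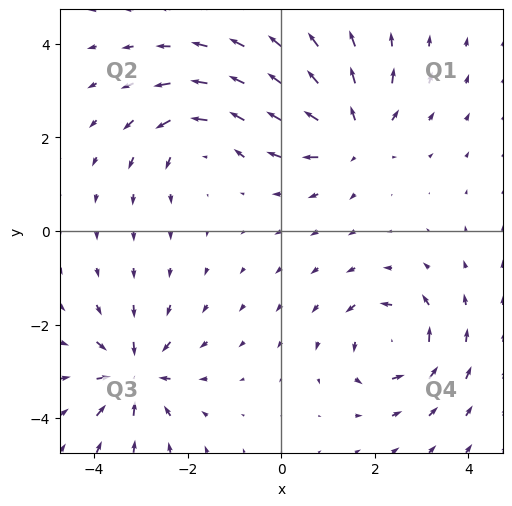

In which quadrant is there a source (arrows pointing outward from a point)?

The source sits at approximately (1.5, 2.1), which lies in quadrant Q1. The divergence there is about +6, positive as expected for a source.

Q1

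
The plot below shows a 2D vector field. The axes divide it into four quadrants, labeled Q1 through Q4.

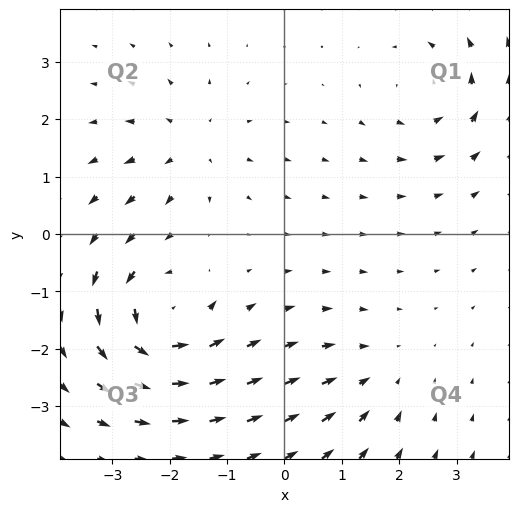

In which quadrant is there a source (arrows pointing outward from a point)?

Q2

The source sits at approximately (-1.7, 1.5), which lies in quadrant Q2. The divergence there is about +3, positive as expected for a source.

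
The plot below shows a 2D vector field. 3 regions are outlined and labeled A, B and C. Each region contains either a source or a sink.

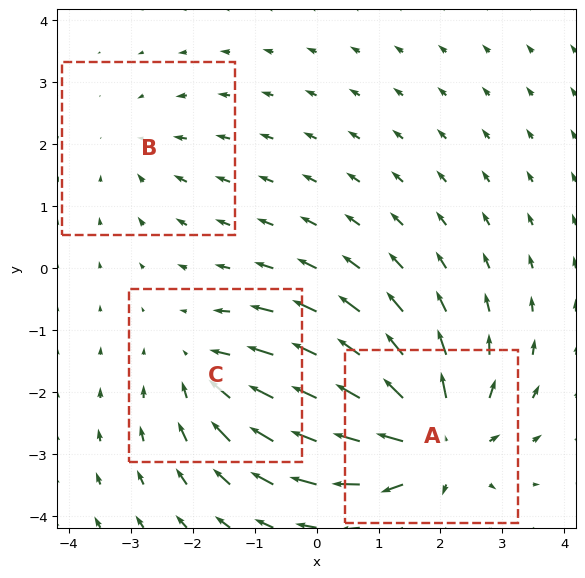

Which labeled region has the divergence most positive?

Divergence at each region's feature centre — A: about +5, B: about -2, C: about -3. Region A is most positive.

A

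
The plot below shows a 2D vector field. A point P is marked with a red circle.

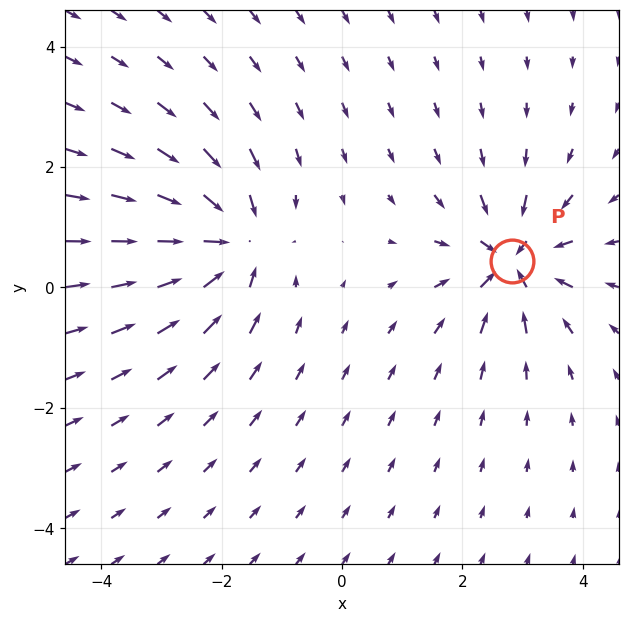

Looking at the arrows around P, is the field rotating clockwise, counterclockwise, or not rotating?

not rotating

Near P at (2.8, 0.4) the arrows show no circulation. The curl there is ≈0.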